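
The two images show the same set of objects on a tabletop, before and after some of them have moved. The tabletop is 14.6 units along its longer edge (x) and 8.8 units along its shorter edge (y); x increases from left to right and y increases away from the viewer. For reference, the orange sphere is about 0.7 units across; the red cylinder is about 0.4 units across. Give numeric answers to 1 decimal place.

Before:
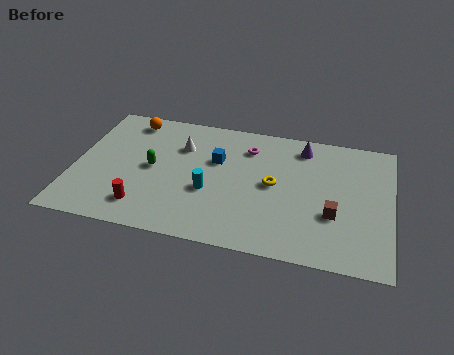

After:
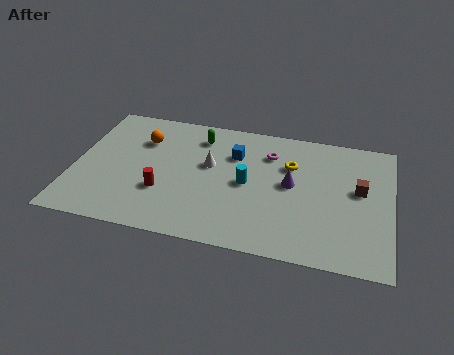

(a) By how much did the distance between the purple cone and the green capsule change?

-2.4

The distance was about 7.4 in the first image and 5.0 in the second, so they moved 2.4 units closer together.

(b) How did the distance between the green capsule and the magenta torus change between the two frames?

-1.6

Before: roughly 4.9 units apart; after: 3.3. That's 1.6 units closer together.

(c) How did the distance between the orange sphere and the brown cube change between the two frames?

-0.5

Before: roughly 10.7 units apart; after: 10.2. That's 0.5 units closer together.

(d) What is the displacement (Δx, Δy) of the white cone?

(1.4, -1.0)

The white cone started near (4.8, 6.2) and ended near (6.2, 5.2).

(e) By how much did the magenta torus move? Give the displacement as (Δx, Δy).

(1.0, -0.2)

The magenta torus was at about (7.9, 6.8) and moved to about (8.9, 6.6).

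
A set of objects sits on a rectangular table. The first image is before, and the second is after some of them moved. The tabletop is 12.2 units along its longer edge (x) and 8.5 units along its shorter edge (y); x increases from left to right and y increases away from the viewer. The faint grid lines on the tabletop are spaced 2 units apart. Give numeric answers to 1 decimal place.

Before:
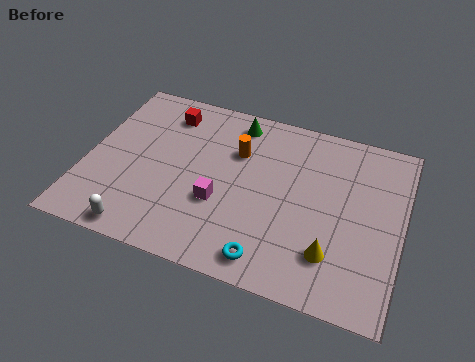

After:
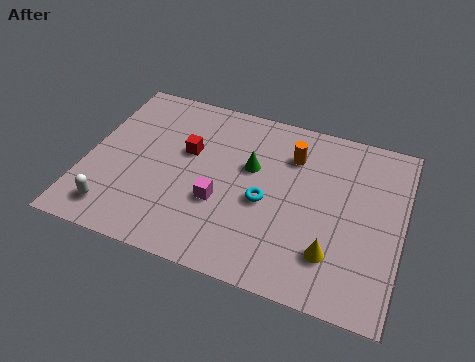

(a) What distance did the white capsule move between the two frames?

1.3

From (2.5, 0.8) to (1.4, 1.4), the white capsule covered √(1.1² + 0.6²) ≈ 1.3 units.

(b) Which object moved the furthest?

the cyan torus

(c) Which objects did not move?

the magenta cube and the yellow cone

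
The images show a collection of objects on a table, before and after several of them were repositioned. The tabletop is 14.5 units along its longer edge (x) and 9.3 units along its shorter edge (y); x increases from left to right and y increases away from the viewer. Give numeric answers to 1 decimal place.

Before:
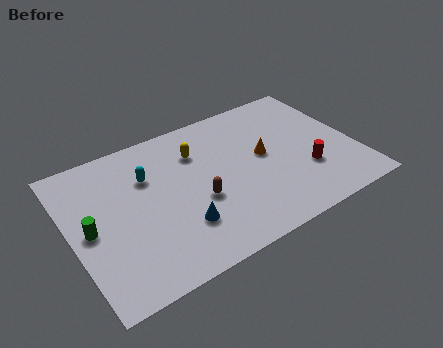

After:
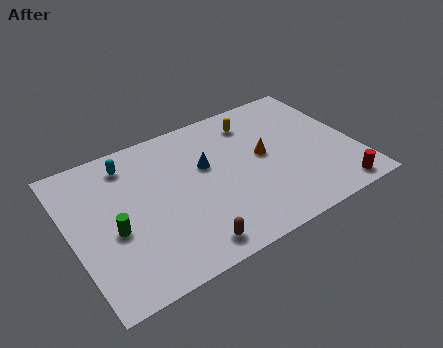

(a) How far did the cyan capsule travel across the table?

1.5

From (4.1, 6.4) to (3.3, 7.7), the cyan capsule covered √(0.8² + 1.3²) ≈ 1.5 units.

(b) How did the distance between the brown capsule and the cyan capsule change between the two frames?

+3.3

The distance was about 3.5 in the first image and 6.8 in the second, so they moved 3.3 units further apart.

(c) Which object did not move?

the orange cone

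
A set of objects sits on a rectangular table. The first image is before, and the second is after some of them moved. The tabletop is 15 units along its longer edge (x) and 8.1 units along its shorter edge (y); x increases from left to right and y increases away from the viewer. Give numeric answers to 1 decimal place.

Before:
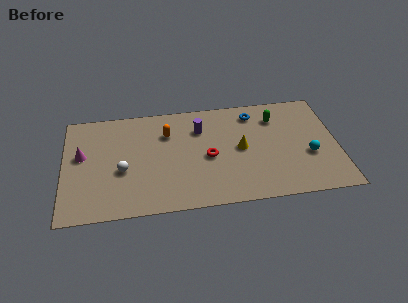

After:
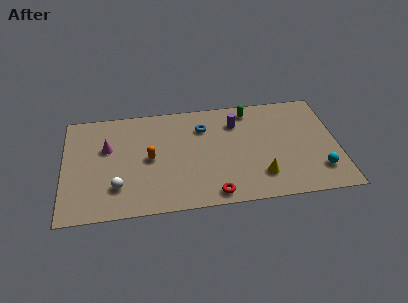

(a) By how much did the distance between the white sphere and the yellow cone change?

+1.3

They were about 6.5 units apart before and 7.8 after — 1.3 units further apart.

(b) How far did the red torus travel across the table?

2.8

The red torus was near (7.9, 3.7) before and (8.1, 0.9) after, so it travelled √(0.2² + 2.8²) ≈ 2.8 units.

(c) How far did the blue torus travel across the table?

2.9

From (10.5, 6.7) to (7.7, 6.0), the blue torus covered √(2.8² + 0.7²) ≈ 2.9 units.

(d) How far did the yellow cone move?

2.4

The yellow cone moved from about (9.7, 4.1) to (10.7, 1.9), a distance of √(1.0² + 2.2²) ≈ 2.4.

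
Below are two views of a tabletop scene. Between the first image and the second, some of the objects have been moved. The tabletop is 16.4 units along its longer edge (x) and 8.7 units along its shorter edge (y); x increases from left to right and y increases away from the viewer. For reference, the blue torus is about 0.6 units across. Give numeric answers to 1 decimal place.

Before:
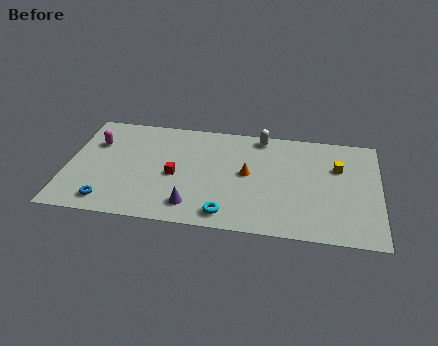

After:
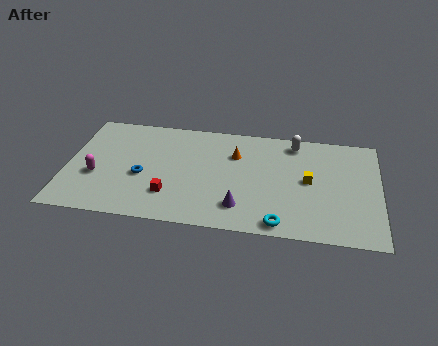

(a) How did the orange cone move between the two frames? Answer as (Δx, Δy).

(-0.7, 1.5)

The orange cone started near (9.5, 4.6) and ended near (8.8, 6.1).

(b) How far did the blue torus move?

2.9

The blue torus moved from about (2.3, 1.3) to (4.0, 3.6), a distance of √(1.7² + 2.3²) ≈ 2.9.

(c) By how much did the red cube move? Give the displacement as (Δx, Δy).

(-0.2, -1.6)

The red cube was at about (5.7, 3.9) and moved to about (5.5, 2.3).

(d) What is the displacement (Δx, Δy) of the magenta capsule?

(0.2, -2.7)

The magenta capsule was at about (1.4, 6.0) and moved to about (1.6, 3.3).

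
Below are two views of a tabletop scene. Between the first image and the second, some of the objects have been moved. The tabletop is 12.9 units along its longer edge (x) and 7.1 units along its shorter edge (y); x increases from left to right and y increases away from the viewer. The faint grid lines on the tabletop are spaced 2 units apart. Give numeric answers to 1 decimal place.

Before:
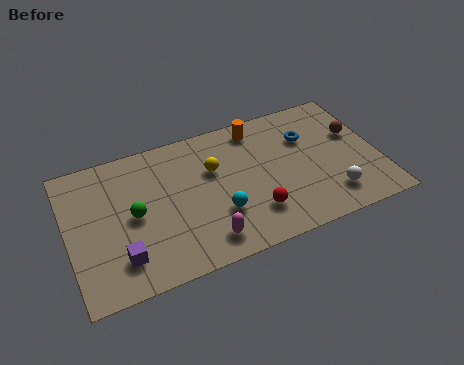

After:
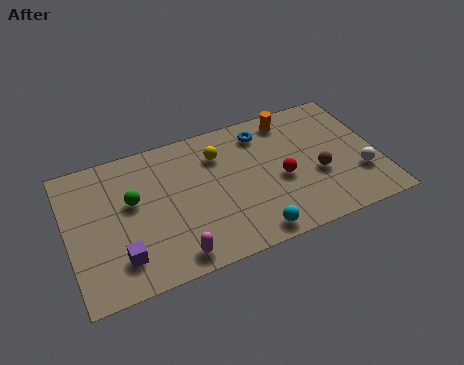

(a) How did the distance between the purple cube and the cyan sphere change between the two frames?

+1.2

Before: roughly 4.2 units apart; after: 5.4. That's 1.2 units further apart.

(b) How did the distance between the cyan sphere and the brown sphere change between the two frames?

-2.8

The distance was about 6.4 in the first image and 3.6 in the second, so they moved 2.8 units closer together.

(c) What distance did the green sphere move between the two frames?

0.7

From (2.7, 3.5) to (2.7, 4.2), the green sphere covered √(0.0² + 0.7²) ≈ 0.7 units.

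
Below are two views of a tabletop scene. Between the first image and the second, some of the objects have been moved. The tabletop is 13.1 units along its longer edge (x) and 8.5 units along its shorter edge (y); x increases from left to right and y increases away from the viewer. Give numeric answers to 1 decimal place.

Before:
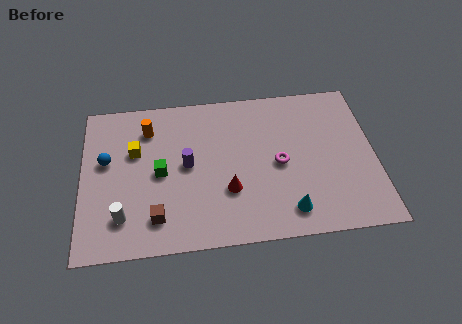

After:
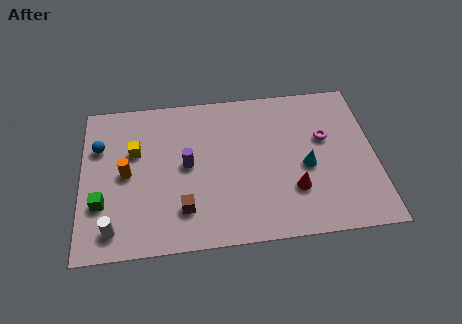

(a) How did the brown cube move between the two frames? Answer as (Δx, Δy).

(1.2, 0.3)

From the two frames, the brown cube sits at roughly (3.3, 1.7) before and (4.5, 2.0) after.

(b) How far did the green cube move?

3.0

From (3.5, 4.1) to (0.9, 2.7), the green cube covered √(2.6² + 1.4²) ≈ 3.0 units.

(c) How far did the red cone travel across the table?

2.9

The red cone moved from about (6.5, 2.8) to (9.4, 2.5), a distance of √(2.9² + 0.3²) ≈ 2.9.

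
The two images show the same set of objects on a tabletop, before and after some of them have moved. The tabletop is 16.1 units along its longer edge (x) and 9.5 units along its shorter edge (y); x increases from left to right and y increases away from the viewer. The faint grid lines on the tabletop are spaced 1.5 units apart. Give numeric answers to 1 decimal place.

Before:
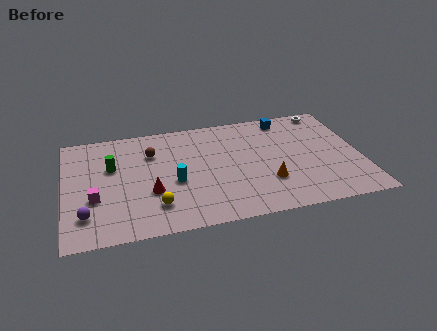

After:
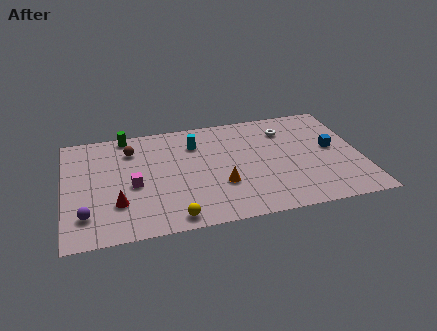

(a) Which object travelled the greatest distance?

the blue cube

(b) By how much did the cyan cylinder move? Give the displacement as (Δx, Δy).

(1.3, 3.1)

The cyan cylinder started near (5.9, 4.0) and ended near (7.2, 7.1).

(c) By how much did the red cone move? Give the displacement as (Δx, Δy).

(-1.8, -0.6)

The red cone was at about (4.6, 3.4) and moved to about (2.8, 2.8).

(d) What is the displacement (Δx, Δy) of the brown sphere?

(-1.1, 0.5)

The brown sphere started near (4.8, 6.8) and ended near (3.7, 7.3).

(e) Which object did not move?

the purple sphere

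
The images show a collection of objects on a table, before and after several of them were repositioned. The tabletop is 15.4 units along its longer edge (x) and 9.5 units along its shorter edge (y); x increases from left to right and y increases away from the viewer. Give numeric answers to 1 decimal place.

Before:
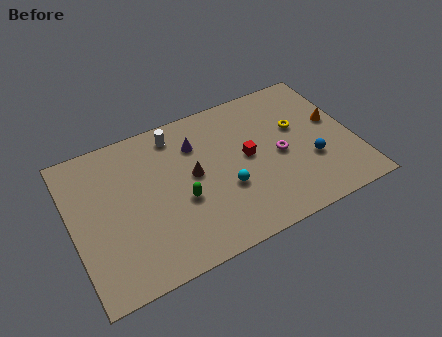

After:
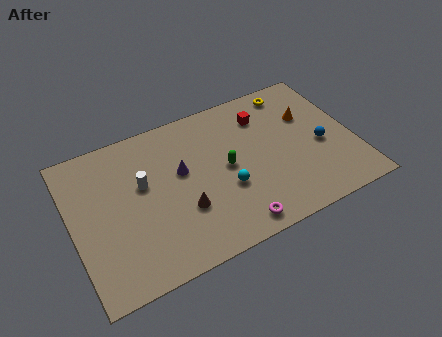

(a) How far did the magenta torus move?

4.5

The magenta torus moved from about (11.3, 4.4) to (8.3, 1.1), a distance of √(3.0² + 3.3²) ≈ 4.5.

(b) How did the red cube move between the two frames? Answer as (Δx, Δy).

(1.2, 2.3)

The red cube started near (9.6, 5.0) and ended near (10.8, 7.3).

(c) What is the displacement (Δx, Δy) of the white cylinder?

(-2.1, -2.4)

From the two frames, the white cylinder sits at roughly (6.0, 8.1) before and (3.9, 5.7) after.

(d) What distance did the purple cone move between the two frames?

1.7

The purple cone was near (7.0, 7.0) before and (6.0, 5.6) after, so it travelled √(1.0² + 1.4²) ≈ 1.7 units.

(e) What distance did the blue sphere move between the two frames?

1.1

From (12.9, 3.3) to (13.6, 4.1), the blue sphere covered √(0.7² + 0.8²) ≈ 1.1 units.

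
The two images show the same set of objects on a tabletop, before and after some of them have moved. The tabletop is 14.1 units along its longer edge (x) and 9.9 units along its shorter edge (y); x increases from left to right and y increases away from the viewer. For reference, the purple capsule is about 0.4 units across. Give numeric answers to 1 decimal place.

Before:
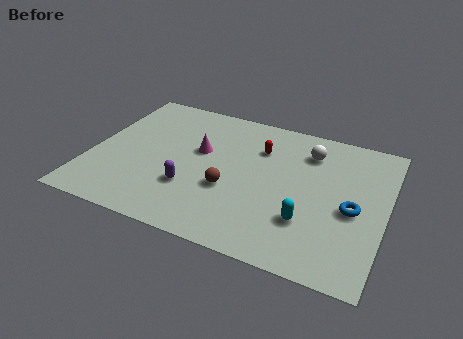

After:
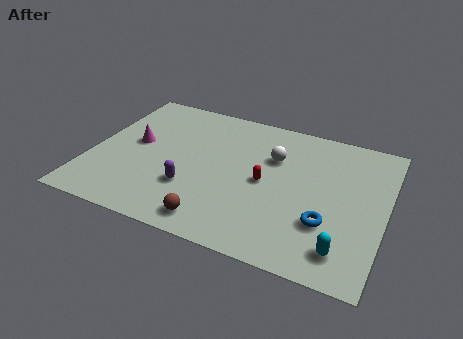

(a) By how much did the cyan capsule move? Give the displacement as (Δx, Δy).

(1.8, -1.2)

From the two frames, the cyan capsule sits at roughly (10.6, 2.9) before and (12.4, 1.7) after.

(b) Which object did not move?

the purple capsule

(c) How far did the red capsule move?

2.4

The red capsule moved from about (7.9, 7.1) to (8.4, 4.8), a distance of √(0.5² + 2.3²) ≈ 2.4.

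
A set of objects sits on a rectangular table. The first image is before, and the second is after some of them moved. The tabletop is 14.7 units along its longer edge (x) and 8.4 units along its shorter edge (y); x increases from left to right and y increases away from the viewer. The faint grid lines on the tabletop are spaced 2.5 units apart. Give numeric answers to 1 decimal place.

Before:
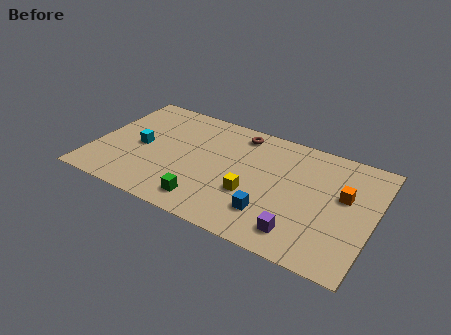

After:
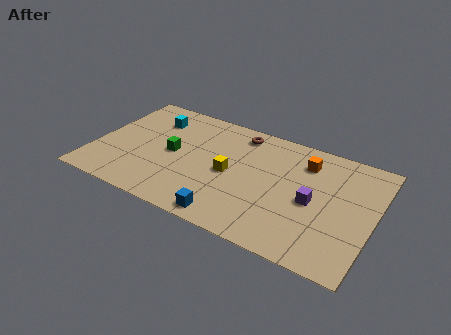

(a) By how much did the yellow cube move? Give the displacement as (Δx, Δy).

(-1.3, 1.0)

The yellow cube was at about (8.5, 3.0) and moved to about (7.2, 4.0).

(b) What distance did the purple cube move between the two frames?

2.4

The purple cube was near (11.2, 1.5) before and (11.6, 3.9) after, so it travelled √(0.4² + 2.4²) ≈ 2.4 units.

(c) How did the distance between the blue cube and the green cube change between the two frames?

+1.4

They were about 3.4 units apart before and 4.8 after — 1.4 units further apart.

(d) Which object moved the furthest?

the green cube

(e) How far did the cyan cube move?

2.4

The cyan cube moved from about (2.4, 4.0) to (2.7, 6.4), a distance of √(0.3² + 2.4²) ≈ 2.4.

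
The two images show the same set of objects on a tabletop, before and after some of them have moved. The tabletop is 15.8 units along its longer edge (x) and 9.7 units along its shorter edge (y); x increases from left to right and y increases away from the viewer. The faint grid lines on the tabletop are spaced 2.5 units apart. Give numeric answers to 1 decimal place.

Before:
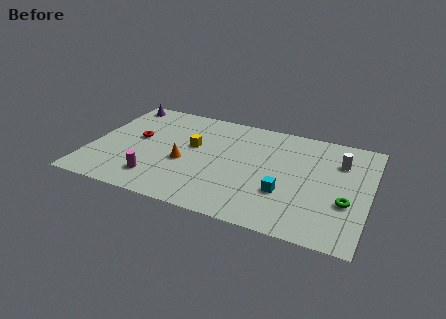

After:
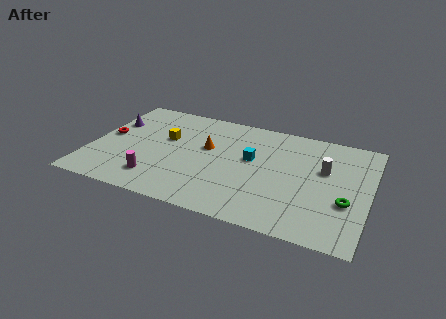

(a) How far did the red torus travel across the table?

1.7

From (2.5, 5.4) to (0.8, 5.1), the red torus covered √(1.7² + 0.3²) ≈ 1.7 units.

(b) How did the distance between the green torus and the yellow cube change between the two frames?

+1.6

Before: roughly 9.2 units apart; after: 10.8. That's 1.6 units further apart.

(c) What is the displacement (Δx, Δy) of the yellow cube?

(-1.6, 0.2)

The yellow cube was at about (5.7, 5.7) and moved to about (4.1, 5.9).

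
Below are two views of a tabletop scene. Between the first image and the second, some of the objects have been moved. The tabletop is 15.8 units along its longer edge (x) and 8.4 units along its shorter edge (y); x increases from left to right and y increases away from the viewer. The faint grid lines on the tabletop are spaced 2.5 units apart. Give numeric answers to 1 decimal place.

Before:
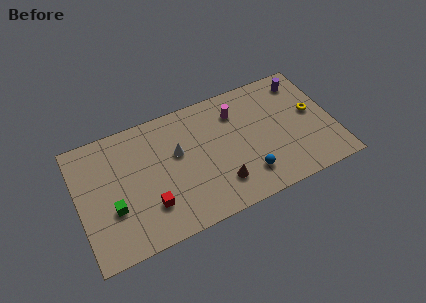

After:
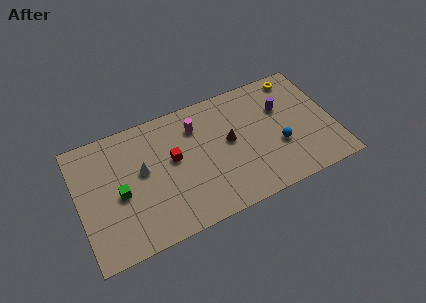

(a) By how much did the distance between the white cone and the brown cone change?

+1.5

The distance was about 3.9 in the first image and 5.4 in the second, so they moved 1.5 units further apart.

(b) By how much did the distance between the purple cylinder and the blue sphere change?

-4.0

The distance was about 6.5 in the first image and 2.5 in the second, so they moved 4.0 units closer together.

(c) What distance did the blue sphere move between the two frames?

2.4

The blue sphere moved from about (10.2, 1.9) to (12.3, 3.1), a distance of √(2.1² + 1.2²) ≈ 2.4.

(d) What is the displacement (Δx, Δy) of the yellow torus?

(-0.6, 2.8)

The yellow torus started near (14.6, 4.6) and ended near (14.0, 7.4).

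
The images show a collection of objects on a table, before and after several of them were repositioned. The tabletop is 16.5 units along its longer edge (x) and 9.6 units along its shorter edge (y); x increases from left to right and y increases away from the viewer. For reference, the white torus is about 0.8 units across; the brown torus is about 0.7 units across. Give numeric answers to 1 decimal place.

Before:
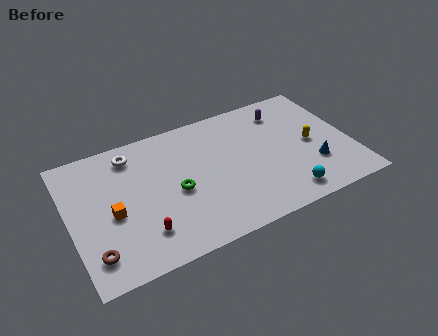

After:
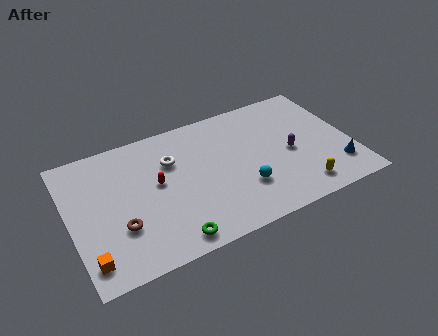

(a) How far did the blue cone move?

1.5

The blue cone was near (14.1, 2.9) before and (15.4, 2.2) after, so it travelled √(1.3² + 0.7²) ≈ 1.5 units.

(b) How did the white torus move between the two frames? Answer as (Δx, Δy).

(2.2, -1.4)

The white torus started near (3.9, 8.0) and ended near (6.1, 6.6).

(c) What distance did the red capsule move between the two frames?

3.3

The red capsule was near (3.9, 2.2) before and (5.1, 5.3) after, so it travelled √(1.2² + 3.1²) ≈ 3.3 units.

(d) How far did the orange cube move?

3.1

The orange cube was near (2.4, 4.2) before and (0.8, 1.6) after, so it travelled √(1.6² + 2.6²) ≈ 3.1 units.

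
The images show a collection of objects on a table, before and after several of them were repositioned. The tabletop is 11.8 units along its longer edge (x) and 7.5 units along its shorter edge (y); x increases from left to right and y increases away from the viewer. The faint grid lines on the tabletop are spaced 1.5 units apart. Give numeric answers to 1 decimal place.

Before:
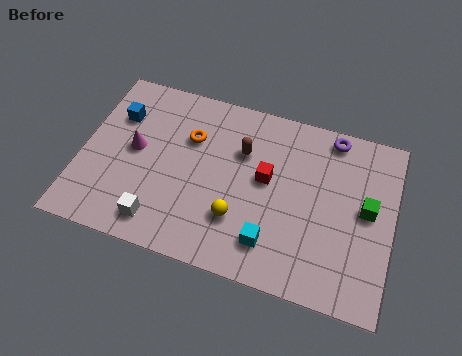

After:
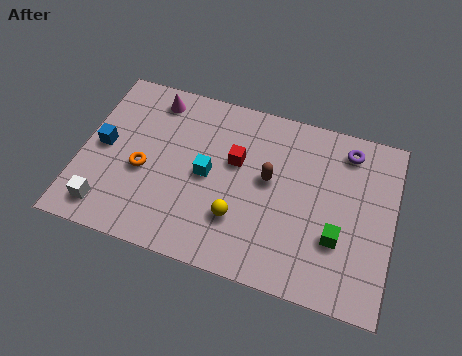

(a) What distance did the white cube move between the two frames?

2.0

From (3.2, 1.2) to (1.2, 1.2), the white cube covered √(2.0² + 0.0²) ≈ 2.0 units.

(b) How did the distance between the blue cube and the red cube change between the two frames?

-0.8

The distance was about 5.9 in the first image and 5.1 in the second, so they moved 0.8 units closer together.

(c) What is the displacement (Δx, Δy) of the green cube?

(-1.0, -1.5)

From the two frames, the green cube sits at roughly (10.8, 4.0) before and (9.8, 2.5) after.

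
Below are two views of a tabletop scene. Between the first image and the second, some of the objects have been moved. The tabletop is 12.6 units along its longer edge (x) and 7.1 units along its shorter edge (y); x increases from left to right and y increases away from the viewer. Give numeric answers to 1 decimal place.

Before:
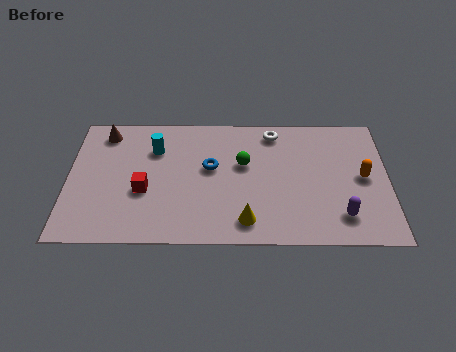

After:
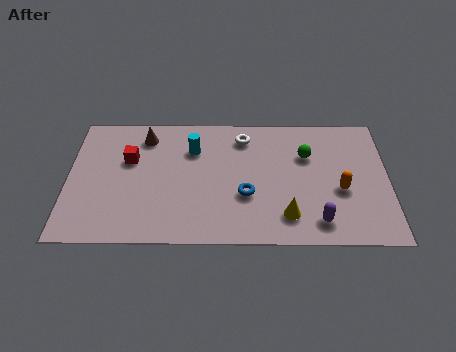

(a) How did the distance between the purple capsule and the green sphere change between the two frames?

-1.1

They were about 4.7 units apart before and 3.6 after — 1.1 units closer together.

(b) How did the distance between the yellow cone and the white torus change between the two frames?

-0.4

Before: roughly 5.0 units apart; after: 4.6. That's 0.4 units closer together.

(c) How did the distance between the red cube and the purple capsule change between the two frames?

+0.3

They were about 7.8 units apart before and 8.1 after — 0.3 units further apart.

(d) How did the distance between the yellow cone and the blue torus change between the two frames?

-1.3

Before: roughly 3.2 units apart; after: 1.9. That's 1.3 units closer together.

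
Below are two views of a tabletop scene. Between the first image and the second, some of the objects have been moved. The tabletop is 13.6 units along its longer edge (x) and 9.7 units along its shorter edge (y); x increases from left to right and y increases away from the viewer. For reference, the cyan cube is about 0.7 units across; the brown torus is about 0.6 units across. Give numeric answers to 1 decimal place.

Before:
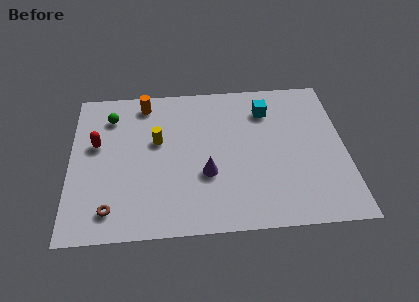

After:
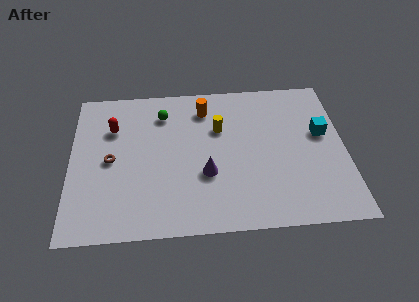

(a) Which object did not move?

the purple cone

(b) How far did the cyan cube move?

3.2

The cyan cube moved from about (9.8, 7.5) to (12.5, 5.7), a distance of √(2.7² + 1.8²) ≈ 3.2.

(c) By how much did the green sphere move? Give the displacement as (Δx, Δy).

(2.6, 0.0)

The green sphere started near (2.0, 7.6) and ended near (4.6, 7.6).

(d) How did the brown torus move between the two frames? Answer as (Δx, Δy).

(0.0, 3.1)

From the two frames, the brown torus sits at roughly (2.0, 1.6) before and (2.0, 4.7) after.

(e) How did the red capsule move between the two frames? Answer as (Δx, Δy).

(0.8, 1.0)

The red capsule was at about (1.3, 5.8) and moved to about (2.1, 6.8).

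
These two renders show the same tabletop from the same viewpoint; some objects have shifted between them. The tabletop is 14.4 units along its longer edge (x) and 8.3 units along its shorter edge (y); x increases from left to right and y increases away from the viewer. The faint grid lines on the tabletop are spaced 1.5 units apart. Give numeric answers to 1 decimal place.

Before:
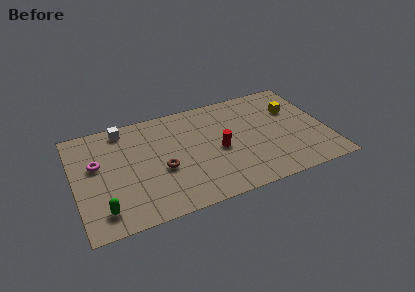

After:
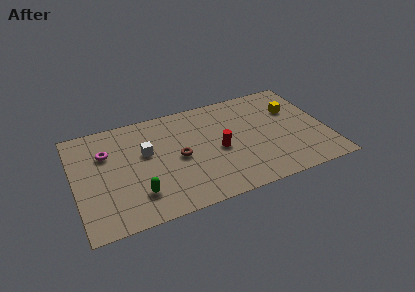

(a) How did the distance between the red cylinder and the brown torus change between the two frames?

-1.0

They were about 3.3 units apart before and 2.3 after — 1.0 units closer together.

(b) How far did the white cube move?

2.5

From (3.0, 7.3) to (4.1, 5.0), the white cube covered √(1.1² + 2.3²) ≈ 2.5 units.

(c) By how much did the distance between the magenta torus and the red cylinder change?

-0.4

The distance was about 7.0 in the first image and 6.6 in the second, so they moved 0.4 units closer together.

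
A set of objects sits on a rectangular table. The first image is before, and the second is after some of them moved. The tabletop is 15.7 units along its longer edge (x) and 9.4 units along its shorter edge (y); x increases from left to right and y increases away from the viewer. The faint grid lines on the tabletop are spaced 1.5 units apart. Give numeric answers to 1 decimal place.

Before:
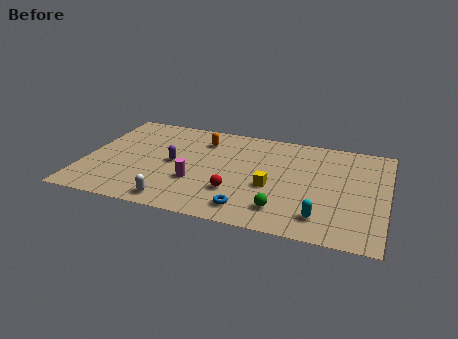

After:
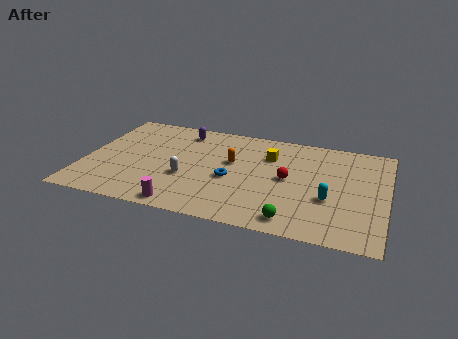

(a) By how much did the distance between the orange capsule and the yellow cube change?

-3.0

The distance was about 5.2 in the first image and 2.2 in the second, so they moved 3.0 units closer together.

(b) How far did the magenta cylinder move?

2.3

The magenta cylinder moved from about (5.9, 3.2) to (5.5, 0.9), a distance of √(0.4² + 2.3²) ≈ 2.3.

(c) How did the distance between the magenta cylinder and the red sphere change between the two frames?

+4.3

The distance was about 2.1 in the first image and 6.4 in the second, so they moved 4.3 units further apart.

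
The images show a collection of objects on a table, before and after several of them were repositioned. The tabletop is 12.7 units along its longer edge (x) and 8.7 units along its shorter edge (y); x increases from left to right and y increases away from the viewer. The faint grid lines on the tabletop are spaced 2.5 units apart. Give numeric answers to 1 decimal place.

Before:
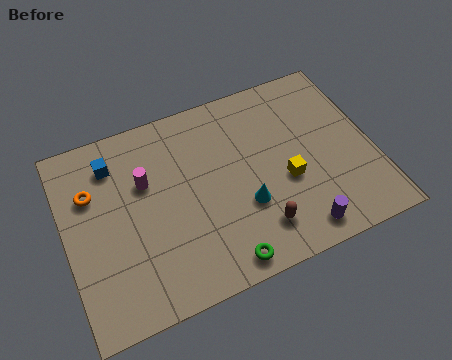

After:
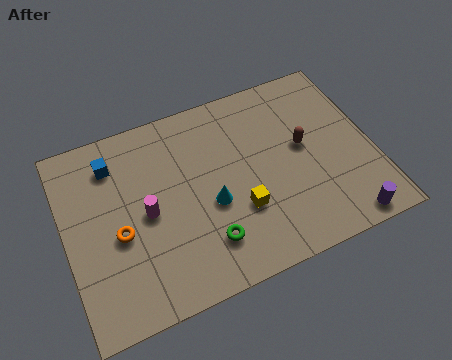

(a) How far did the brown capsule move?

3.8

The brown capsule was near (7.6, 1.8) before and (9.9, 4.8) after, so it travelled √(2.3² + 3.0²) ≈ 3.8 units.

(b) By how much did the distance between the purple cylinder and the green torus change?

+2.5

Before: roughly 3.2 units apart; after: 5.7. That's 2.5 units further apart.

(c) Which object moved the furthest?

the brown capsule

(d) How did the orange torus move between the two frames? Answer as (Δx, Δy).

(0.9, -2.2)

From the two frames, the orange torus sits at roughly (1.2, 5.9) before and (2.1, 3.7) after.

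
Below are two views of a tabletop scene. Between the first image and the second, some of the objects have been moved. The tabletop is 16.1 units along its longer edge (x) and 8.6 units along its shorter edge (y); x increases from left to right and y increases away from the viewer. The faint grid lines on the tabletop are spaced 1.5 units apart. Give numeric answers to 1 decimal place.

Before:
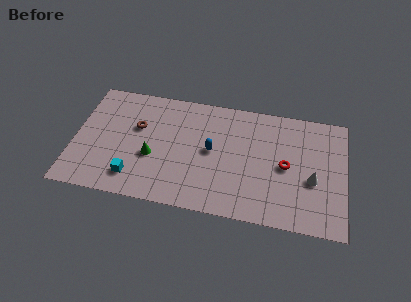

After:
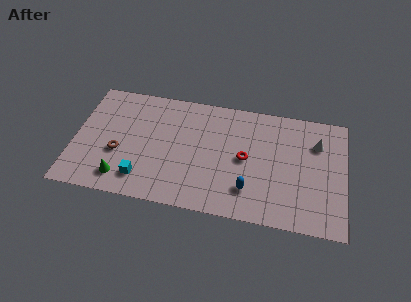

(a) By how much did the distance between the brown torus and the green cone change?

-0.4

The distance was about 2.2 in the first image and 1.8 in the second, so they moved 0.4 units closer together.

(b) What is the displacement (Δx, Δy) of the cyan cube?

(0.5, 0.0)

The cyan cube was at about (3.7, 1.7) and moved to about (4.2, 1.7).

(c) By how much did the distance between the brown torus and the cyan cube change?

-1.5

The distance was about 3.7 in the first image and 2.2 in the second, so they moved 1.5 units closer together.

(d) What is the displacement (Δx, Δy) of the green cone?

(-1.7, -1.9)

The green cone was at about (4.7, 3.4) and moved to about (3.0, 1.5).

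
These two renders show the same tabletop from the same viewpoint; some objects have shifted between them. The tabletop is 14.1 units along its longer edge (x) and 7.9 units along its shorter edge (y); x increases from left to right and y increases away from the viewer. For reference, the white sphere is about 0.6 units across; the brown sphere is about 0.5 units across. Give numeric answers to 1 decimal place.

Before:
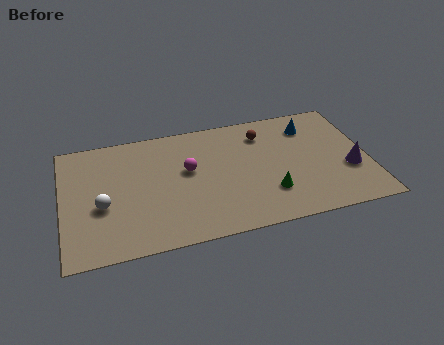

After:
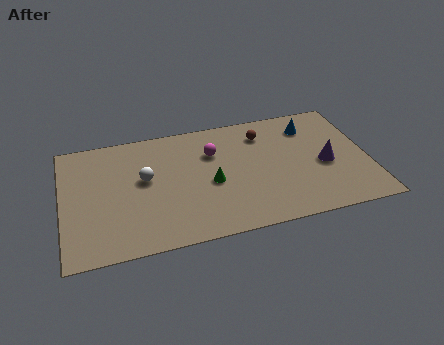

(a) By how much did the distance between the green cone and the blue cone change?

+0.9

They were about 4.6 units apart before and 5.5 after — 0.9 units further apart.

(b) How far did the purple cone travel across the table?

1.3

From (13.2, 2.9) to (12.1, 3.5), the purple cone covered √(1.1² + 0.6²) ≈ 1.3 units.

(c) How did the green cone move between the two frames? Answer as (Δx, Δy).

(-2.6, 1.3)

The green cone was at about (9.4, 2.2) and moved to about (6.8, 3.5).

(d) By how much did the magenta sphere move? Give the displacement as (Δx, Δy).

(1.2, 0.9)

The magenta sphere was at about (5.8, 4.6) and moved to about (7.0, 5.5).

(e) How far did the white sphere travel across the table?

2.4

From (1.8, 3.2) to (3.8, 4.5), the white sphere covered √(2.0² + 1.3²) ≈ 2.4 units.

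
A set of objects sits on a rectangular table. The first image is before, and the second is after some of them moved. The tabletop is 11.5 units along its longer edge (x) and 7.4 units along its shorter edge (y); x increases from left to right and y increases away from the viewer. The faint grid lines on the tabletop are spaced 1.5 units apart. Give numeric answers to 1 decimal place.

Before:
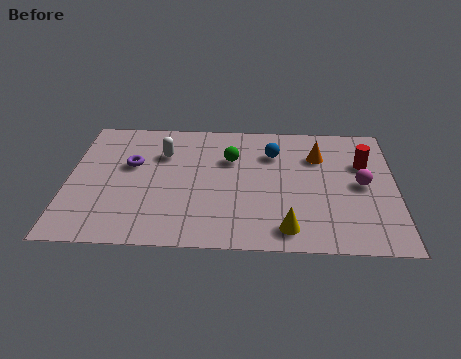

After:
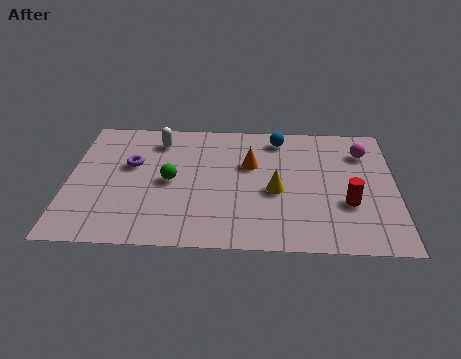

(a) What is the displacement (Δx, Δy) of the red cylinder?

(-0.6, -2.3)

The red cylinder started near (10.4, 4.9) and ended near (9.8, 2.6).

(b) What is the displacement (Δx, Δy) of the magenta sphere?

(0.1, 1.9)

The magenta sphere started near (10.3, 3.7) and ended near (10.4, 5.6).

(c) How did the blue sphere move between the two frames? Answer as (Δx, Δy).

(0.2, 0.9)

The blue sphere started near (7.2, 5.4) and ended near (7.4, 6.3).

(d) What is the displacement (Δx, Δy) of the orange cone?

(-2.4, -0.6)

The orange cone was at about (8.8, 5.3) and moved to about (6.4, 4.7).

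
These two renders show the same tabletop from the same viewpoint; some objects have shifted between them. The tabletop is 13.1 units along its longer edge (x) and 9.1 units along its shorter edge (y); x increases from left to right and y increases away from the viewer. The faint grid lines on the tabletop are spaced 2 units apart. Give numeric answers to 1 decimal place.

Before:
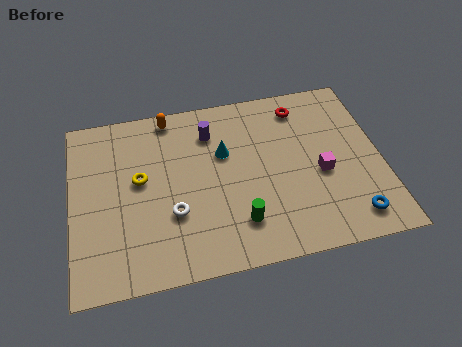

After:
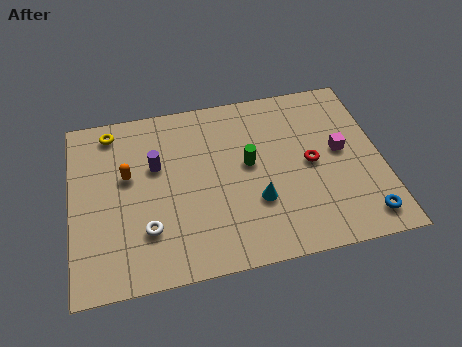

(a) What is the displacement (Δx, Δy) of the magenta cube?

(0.9, 1.0)

From the two frames, the magenta cube sits at roughly (10.5, 3.9) before and (11.4, 4.9) after.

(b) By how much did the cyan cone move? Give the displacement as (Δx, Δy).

(1.2, -2.8)

The cyan cone started near (6.5, 5.8) and ended near (7.7, 3.0).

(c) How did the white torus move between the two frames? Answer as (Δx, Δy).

(-1.1, -0.6)

The white torus was at about (4.2, 3.1) and moved to about (3.1, 2.5).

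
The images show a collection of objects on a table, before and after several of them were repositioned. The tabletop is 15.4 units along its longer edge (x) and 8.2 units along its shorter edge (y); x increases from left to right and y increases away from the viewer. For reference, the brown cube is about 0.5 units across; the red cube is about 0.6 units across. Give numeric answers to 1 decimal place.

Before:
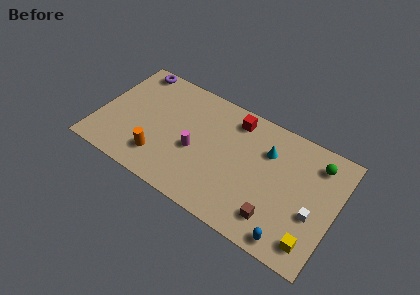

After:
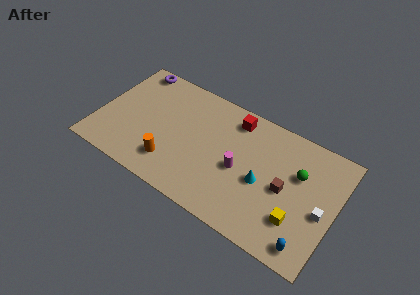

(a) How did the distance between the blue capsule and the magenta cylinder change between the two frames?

-1.6

Before: roughly 7.1 units apart; after: 5.5. That's 1.6 units closer together.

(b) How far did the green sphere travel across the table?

1.6

The green sphere was near (13.9, 6.6) before and (12.9, 5.3) after, so it travelled √(1.0² + 1.3²) ≈ 1.6 units.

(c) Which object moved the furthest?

the magenta cylinder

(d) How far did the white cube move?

0.6

The white cube was near (14.1, 3.2) before and (14.6, 3.6) after, so it travelled √(0.5² + 0.4²) ≈ 0.6 units.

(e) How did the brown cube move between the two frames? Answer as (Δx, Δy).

(0.3, 2.2)

The brown cube started near (11.9, 1.7) and ended near (12.2, 3.9).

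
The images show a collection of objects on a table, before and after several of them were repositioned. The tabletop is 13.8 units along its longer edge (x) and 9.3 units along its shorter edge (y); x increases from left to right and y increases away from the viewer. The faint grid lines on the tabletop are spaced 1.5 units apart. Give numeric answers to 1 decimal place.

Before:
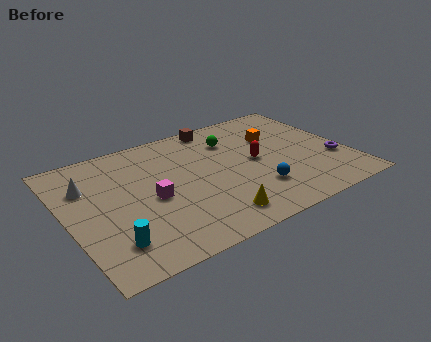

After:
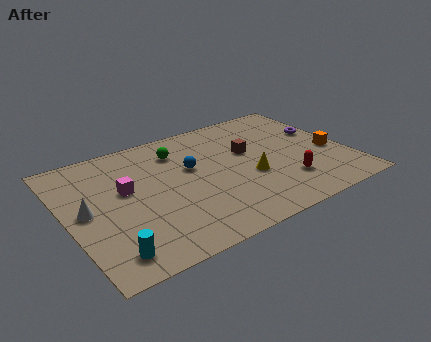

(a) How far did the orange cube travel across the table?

3.4

From (10.6, 6.2) to (13.0, 3.8), the orange cube covered √(2.4² + 2.4²) ≈ 3.4 units.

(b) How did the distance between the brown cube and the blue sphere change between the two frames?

-3.1

They were about 6.0 units apart before and 2.9 after — 3.1 units closer together.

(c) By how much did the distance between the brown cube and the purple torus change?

-3.5

Before: roughly 7.3 units apart; after: 3.8. That's 3.5 units closer together.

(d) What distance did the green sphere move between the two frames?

2.7

The green sphere was near (8.5, 6.9) before and (5.8, 7.2) after, so it travelled √(2.7² + 0.3²) ≈ 2.7 units.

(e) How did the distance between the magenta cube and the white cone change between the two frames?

-1.5

They were about 3.6 units apart before and 2.1 after — 1.5 units closer together.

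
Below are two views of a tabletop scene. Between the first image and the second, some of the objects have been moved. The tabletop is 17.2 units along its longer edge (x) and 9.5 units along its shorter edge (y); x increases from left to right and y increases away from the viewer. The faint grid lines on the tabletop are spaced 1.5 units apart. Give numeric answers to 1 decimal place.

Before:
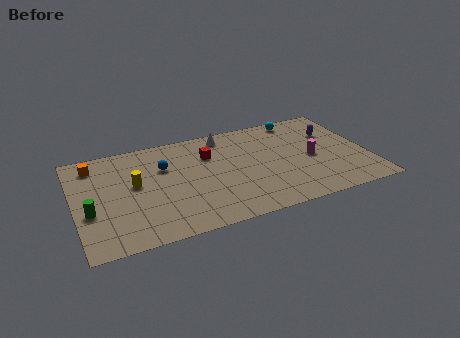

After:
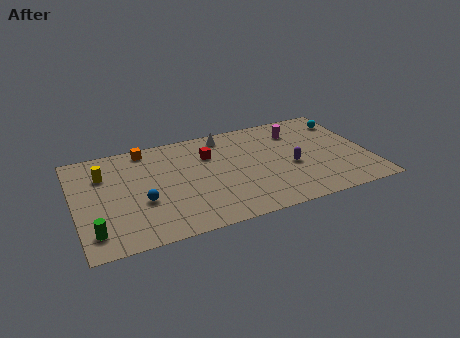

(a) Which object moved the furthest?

the purple capsule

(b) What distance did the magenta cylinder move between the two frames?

3.0

The magenta cylinder was near (13.9, 4.4) before and (13.3, 7.3) after, so it travelled √(0.6² + 2.9²) ≈ 3.0 units.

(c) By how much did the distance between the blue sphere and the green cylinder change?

-1.9

They were about 5.3 units apart before and 3.4 after — 1.9 units closer together.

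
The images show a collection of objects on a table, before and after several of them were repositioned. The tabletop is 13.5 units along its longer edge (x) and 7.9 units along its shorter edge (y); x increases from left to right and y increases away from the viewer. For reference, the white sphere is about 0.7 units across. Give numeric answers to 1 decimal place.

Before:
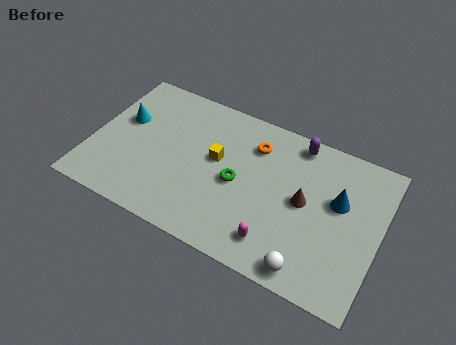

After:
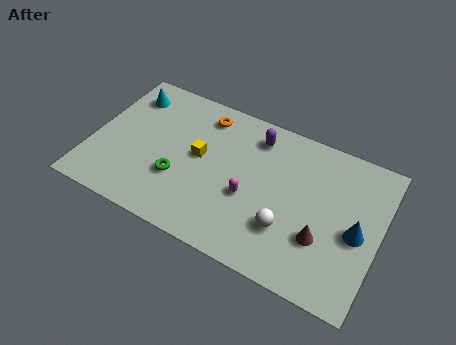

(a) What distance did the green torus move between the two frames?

2.9

From (6.9, 3.7) to (4.2, 2.7), the green torus covered √(2.7² + 1.0²) ≈ 2.9 units.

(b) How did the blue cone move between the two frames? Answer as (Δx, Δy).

(1.0, -1.2)

The blue cone started near (11.5, 4.8) and ended near (12.5, 3.6).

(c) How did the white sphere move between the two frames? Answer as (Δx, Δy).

(-1.2, 1.5)

The white sphere was at about (10.6, 0.9) and moved to about (9.4, 2.4).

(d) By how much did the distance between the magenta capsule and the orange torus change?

-0.5

The distance was about 4.8 in the first image and 4.3 in the second, so they moved 0.5 units closer together.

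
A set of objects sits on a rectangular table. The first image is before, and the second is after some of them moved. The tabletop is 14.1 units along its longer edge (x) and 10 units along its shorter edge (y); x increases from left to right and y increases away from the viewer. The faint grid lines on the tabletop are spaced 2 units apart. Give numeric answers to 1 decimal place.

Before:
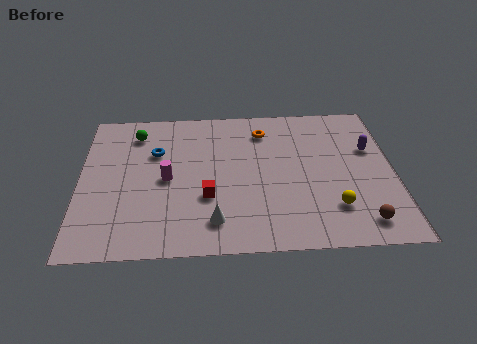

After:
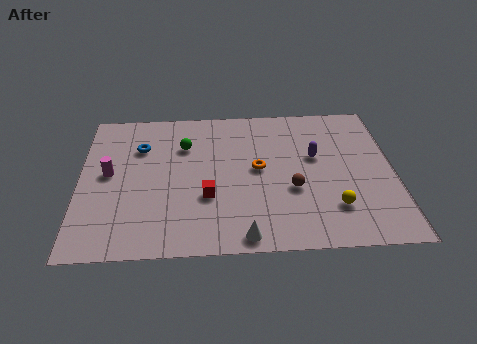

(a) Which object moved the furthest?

the brown sphere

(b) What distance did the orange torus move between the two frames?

2.7

The orange torus was near (8.3, 8.0) before and (8.0, 5.3) after, so it travelled √(0.3² + 2.7²) ≈ 2.7 units.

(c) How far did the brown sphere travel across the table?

3.8

The brown sphere was near (12.5, 1.5) before and (9.5, 3.8) after, so it travelled √(3.0² + 2.3²) ≈ 3.8 units.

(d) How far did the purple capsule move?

2.5

The purple capsule moved from about (13.1, 6.4) to (10.6, 6.0), a distance of √(2.5² + 0.4²) ≈ 2.5.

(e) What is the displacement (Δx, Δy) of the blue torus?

(-0.7, 0.4)

From the two frames, the blue torus sits at roughly (3.4, 6.7) before and (2.7, 7.1) after.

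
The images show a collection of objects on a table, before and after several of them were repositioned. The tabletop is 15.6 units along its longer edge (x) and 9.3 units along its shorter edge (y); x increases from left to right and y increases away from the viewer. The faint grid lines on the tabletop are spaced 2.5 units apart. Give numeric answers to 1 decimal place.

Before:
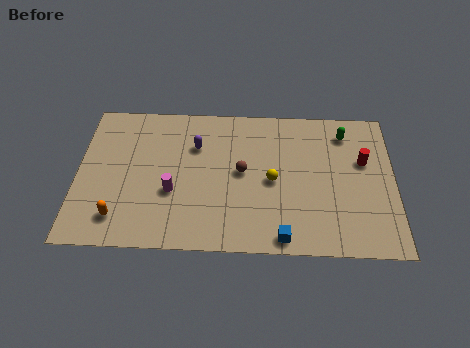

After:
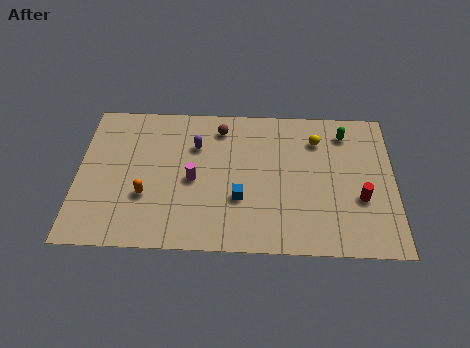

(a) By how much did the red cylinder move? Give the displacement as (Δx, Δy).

(-0.2, -2.4)

The red cylinder was at about (14.1, 5.8) and moved to about (13.9, 3.4).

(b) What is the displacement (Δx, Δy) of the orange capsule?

(1.3, 1.4)

The orange capsule started near (2.1, 1.8) and ended near (3.4, 3.2).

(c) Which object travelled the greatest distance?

the yellow sphere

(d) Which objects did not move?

the green capsule and the purple capsule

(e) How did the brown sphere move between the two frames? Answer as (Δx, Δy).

(-1.1, 2.8)

The brown sphere started near (8.1, 4.9) and ended near (7.0, 7.7).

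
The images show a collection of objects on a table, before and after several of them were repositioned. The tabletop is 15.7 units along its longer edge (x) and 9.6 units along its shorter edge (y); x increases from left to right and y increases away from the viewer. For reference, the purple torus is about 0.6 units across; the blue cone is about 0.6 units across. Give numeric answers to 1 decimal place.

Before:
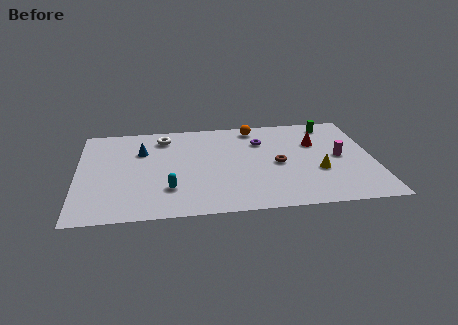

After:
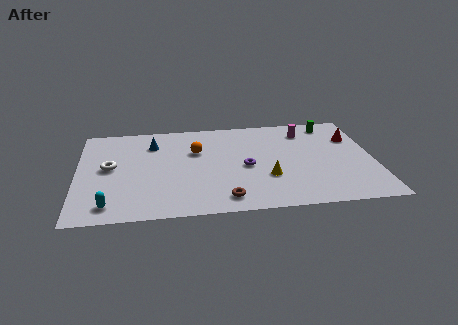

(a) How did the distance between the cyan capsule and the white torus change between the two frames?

-1.6

They were about 5.3 units apart before and 3.7 after — 1.6 units closer together.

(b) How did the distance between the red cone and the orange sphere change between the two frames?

+4.6

They were about 3.8 units apart before and 8.4 after — 4.6 units further apart.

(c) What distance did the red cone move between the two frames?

2.0

The red cone was near (12.7, 6.4) before and (14.7, 6.7) after, so it travelled √(2.0² + 0.3²) ≈ 2.0 units.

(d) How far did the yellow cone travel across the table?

2.7

From (12.7, 3.5) to (10.0, 3.2), the yellow cone covered √(2.7² + 0.3²) ≈ 2.7 units.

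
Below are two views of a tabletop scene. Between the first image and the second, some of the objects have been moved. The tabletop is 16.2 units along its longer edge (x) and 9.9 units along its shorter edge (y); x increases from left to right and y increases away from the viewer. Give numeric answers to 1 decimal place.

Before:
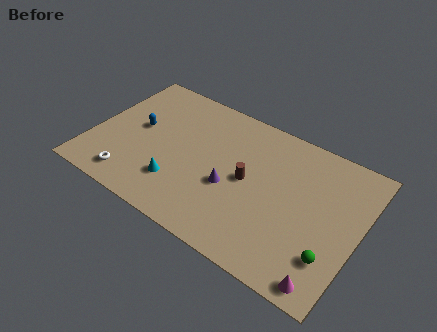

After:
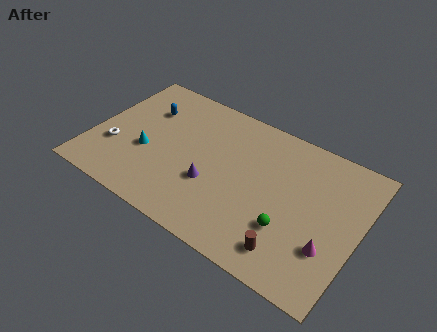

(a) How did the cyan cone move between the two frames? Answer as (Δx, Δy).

(-2.2, 1.3)

The cyan cone was at about (5.6, 2.6) and moved to about (3.4, 3.9).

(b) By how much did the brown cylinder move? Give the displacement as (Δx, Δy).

(3.1, -3.3)

From the two frames, the brown cylinder sits at roughly (9.5, 5.0) before and (12.6, 1.7) after.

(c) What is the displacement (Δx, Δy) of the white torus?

(-1.4, 1.8)

The white torus started near (2.9, 1.5) and ended near (1.5, 3.3).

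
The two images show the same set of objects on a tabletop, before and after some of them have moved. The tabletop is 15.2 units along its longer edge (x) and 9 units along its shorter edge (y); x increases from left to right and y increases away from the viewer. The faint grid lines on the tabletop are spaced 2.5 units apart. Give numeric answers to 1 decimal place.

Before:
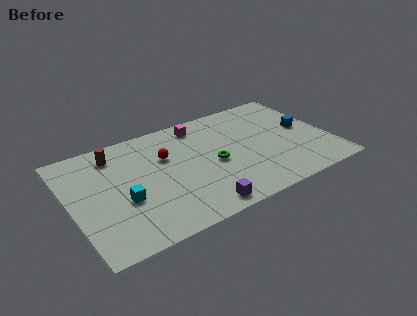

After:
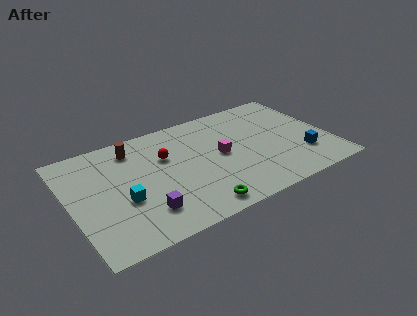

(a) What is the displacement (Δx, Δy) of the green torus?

(-1.5, -3.0)

From the two frames, the green torus sits at roughly (8.3, 4.1) before and (6.8, 1.1) after.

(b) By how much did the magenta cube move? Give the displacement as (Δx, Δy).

(0.8, -3.1)

The magenta cube was at about (8.0, 7.7) and moved to about (8.8, 4.6).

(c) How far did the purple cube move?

3.2

From (6.9, 1.0) to (3.9, 2.1), the purple cube covered √(3.0² + 1.1²) ≈ 3.2 units.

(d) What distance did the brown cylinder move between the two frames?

1.1

The brown cylinder was near (2.9, 7.4) before and (4.0, 7.4) after, so it travelled √(1.1² + 0.0²) ≈ 1.1 units.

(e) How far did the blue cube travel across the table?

2.4

The blue cube was near (13.9, 4.8) before and (13.4, 2.5) after, so it travelled √(0.5² + 2.3²) ≈ 2.4 units.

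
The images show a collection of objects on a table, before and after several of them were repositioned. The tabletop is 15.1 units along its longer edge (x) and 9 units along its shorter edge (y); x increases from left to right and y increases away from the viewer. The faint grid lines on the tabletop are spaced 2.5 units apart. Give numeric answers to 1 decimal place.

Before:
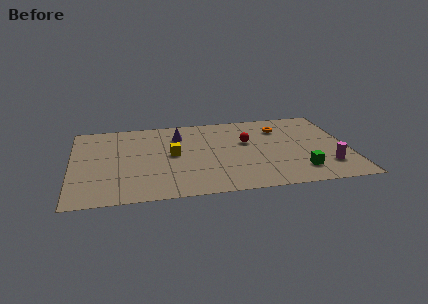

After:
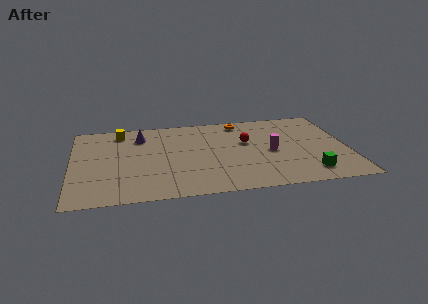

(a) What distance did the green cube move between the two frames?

0.6

The green cube moved from about (12.3, 1.9) to (12.8, 1.6), a distance of √(0.5² + 0.3²) ≈ 0.6.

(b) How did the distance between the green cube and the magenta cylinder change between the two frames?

+1.7

They were about 1.5 units apart before and 3.2 after — 1.7 units further apart.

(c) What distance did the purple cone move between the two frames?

2.1

The purple cone was near (5.9, 6.8) before and (3.8, 7.0) after, so it travelled √(2.1² + 0.2²) ≈ 2.1 units.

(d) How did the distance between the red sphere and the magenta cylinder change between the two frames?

-3.5

They were about 5.3 units apart before and 1.8 after — 3.5 units closer together.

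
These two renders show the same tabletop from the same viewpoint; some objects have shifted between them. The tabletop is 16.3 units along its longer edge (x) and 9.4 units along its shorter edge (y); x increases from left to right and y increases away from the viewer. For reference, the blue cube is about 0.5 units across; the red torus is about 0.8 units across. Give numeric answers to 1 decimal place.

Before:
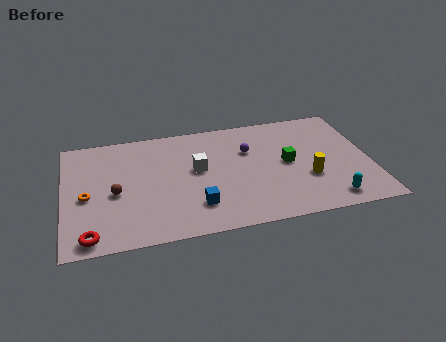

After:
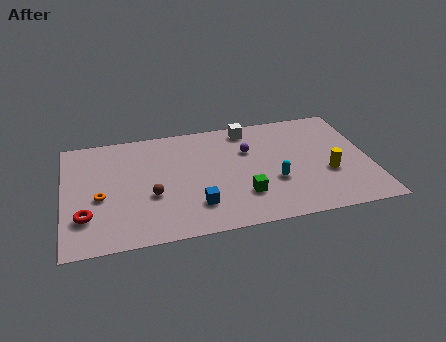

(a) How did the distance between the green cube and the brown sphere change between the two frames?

-4.3

Before: roughly 9.2 units apart; after: 4.9. That's 4.3 units closer together.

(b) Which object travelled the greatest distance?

the white cube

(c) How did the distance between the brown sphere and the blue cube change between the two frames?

-2.0

They were about 4.6 units apart before and 2.6 after — 2.0 units closer together.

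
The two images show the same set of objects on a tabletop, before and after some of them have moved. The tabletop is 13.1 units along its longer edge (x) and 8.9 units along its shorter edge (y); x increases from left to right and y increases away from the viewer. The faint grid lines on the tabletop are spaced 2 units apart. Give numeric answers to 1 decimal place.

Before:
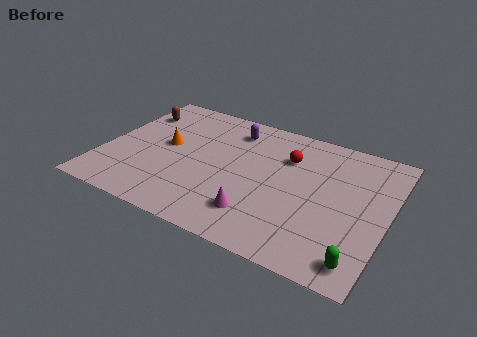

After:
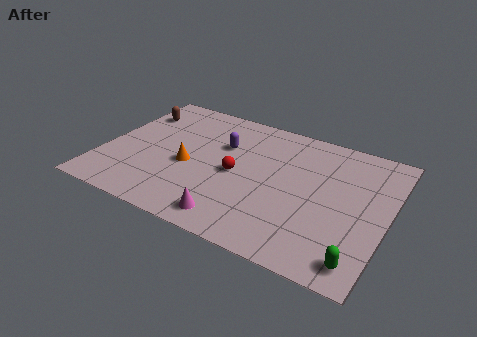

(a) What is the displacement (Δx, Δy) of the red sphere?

(-2.1, -2.1)

The red sphere was at about (8.3, 6.3) and moved to about (6.2, 4.2).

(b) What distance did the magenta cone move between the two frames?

1.3

From (7.5, 2.0) to (6.5, 1.2), the magenta cone covered √(1.0² + 0.8²) ≈ 1.3 units.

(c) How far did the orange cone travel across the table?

1.6

The orange cone moved from about (2.8, 4.8) to (4.0, 3.8), a distance of √(1.2² + 1.0²) ≈ 1.6.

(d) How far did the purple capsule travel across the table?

1.3

The purple capsule was near (5.6, 7.2) before and (5.3, 5.9) after, so it travelled √(0.3² + 1.3²) ≈ 1.3 units.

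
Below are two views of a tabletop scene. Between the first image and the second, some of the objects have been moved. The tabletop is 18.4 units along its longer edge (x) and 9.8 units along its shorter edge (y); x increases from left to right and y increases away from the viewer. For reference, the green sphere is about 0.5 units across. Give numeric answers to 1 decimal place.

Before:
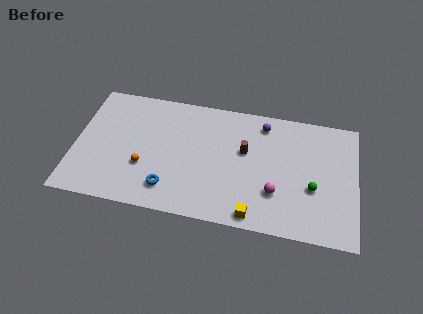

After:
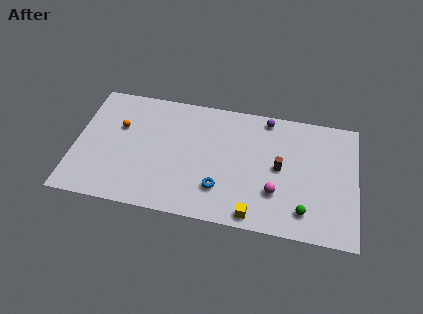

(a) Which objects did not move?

the magenta sphere and the yellow cube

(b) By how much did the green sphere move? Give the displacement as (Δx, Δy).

(-0.5, -1.9)

The green sphere was at about (15.6, 3.8) and moved to about (15.1, 1.9).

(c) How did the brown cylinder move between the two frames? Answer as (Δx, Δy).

(2.3, -0.9)

The brown cylinder started near (11.1, 5.9) and ended near (13.4, 5.0).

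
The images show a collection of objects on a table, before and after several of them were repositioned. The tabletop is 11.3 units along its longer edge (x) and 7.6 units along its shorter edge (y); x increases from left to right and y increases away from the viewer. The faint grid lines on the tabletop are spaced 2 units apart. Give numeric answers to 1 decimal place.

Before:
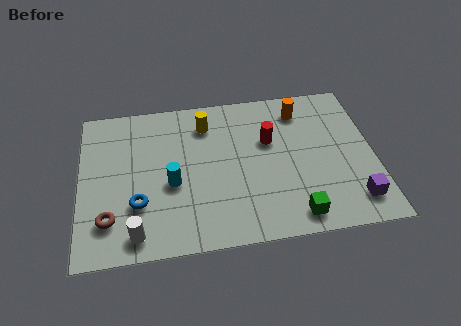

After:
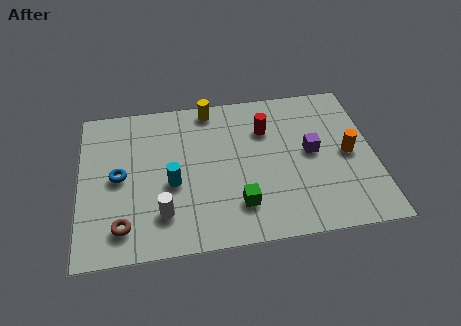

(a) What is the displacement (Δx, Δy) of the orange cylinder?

(1.7, -2.5)

The orange cylinder started near (8.6, 6.2) and ended near (10.3, 3.7).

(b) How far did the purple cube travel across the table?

3.0

The purple cube moved from about (10.4, 1.4) to (8.9, 4.0), a distance of √(1.5² + 2.6²) ≈ 3.0.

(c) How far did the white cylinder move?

1.3

The white cylinder was near (2.1, 1.0) before and (3.1, 1.8) after, so it travelled √(1.0² + 0.8²) ≈ 1.3 units.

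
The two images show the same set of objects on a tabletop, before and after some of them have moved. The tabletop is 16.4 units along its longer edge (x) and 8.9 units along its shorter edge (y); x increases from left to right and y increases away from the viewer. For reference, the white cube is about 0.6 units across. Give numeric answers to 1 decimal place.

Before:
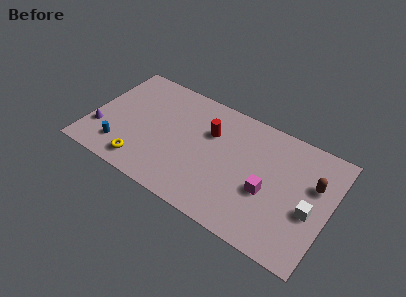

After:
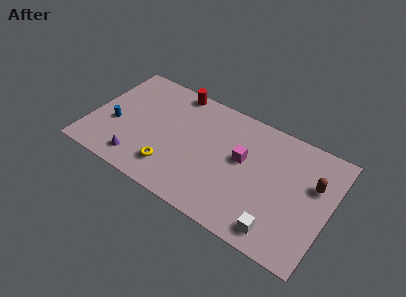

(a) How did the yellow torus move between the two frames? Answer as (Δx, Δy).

(1.9, 0.6)

The yellow torus was at about (4.0, 1.4) and moved to about (5.9, 2.0).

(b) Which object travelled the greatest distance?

the red cylinder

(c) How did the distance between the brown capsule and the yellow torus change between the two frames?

-2.0

They were about 12.0 units apart before and 10.0 after — 2.0 units closer together.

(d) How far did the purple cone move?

3.1

The purple cone moved from about (0.8, 2.6) to (3.7, 1.5), a distance of √(2.9² + 1.1²) ≈ 3.1.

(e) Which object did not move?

the brown capsule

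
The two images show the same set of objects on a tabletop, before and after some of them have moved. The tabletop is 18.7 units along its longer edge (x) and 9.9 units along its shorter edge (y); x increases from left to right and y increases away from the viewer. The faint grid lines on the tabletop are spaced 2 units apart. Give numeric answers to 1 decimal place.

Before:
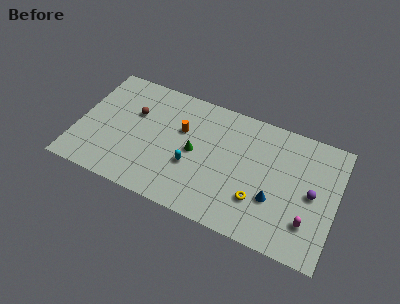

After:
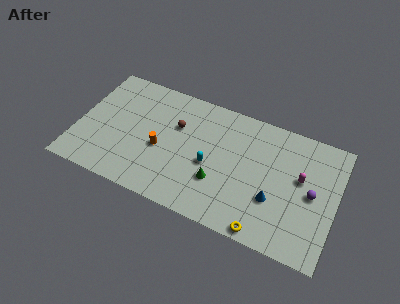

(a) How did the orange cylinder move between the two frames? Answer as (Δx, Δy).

(-1.3, -2.1)

The orange cylinder started near (7.4, 6.3) and ended near (6.1, 4.2).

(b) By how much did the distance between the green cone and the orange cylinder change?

+2.6

They were about 1.8 units apart before and 4.4 after — 2.6 units further apart.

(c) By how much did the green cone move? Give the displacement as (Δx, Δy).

(1.9, -1.7)

The green cone was at about (8.5, 4.9) and moved to about (10.4, 3.2).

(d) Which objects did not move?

the blue cone and the purple sphere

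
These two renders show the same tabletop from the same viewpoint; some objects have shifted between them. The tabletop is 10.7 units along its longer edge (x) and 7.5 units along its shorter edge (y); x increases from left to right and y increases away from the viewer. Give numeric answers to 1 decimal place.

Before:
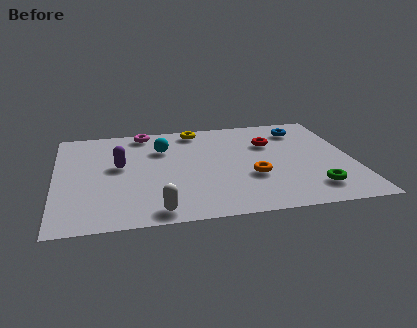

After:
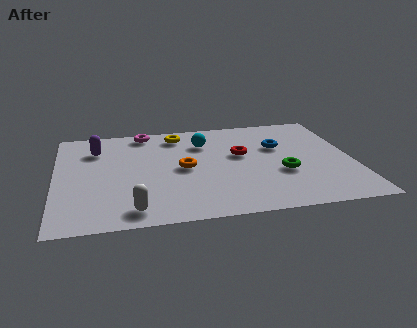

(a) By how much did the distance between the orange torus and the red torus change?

-0.3

They were about 2.5 units apart before and 2.2 after — 0.3 units closer together.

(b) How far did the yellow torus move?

0.8

The yellow torus moved from about (5.2, 6.6) to (4.5, 6.3), a distance of √(0.7² + 0.3²) ≈ 0.8.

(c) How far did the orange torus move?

2.6

From (7.0, 2.7) to (4.6, 3.7), the orange torus covered √(2.4² + 1.0²) ≈ 2.6 units.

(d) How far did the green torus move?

1.6

From (9.1, 1.5) to (8.1, 2.8), the green torus covered √(1.0² + 1.3²) ≈ 1.6 units.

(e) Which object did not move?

the magenta torus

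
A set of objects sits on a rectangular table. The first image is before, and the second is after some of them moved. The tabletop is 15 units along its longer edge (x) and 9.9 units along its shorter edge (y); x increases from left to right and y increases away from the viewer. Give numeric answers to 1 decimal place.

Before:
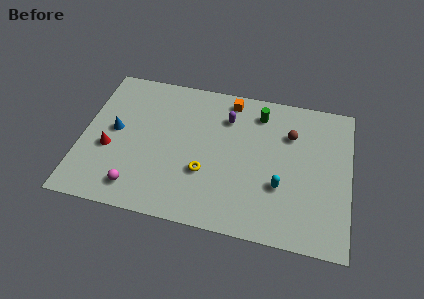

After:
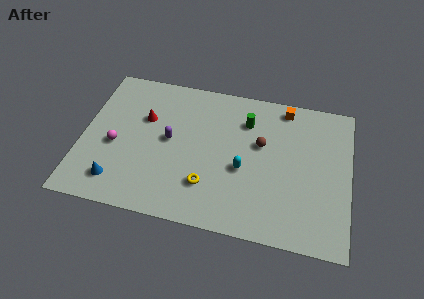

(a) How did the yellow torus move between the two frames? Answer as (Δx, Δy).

(0.2, -0.8)

The yellow torus started near (7.0, 3.4) and ended near (7.2, 2.6).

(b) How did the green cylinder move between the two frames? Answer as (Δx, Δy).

(-0.7, -0.7)

The green cylinder was at about (9.8, 8.1) and moved to about (9.1, 7.4).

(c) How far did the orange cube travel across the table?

3.1

The orange cube was near (8.1, 8.7) before and (11.2, 8.8) after, so it travelled √(3.1² + 0.1²) ≈ 3.1 units.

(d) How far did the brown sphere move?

1.9

The brown sphere was near (11.6, 7.0) before and (10.0, 6.0) after, so it travelled √(1.6² + 1.0²) ≈ 1.9 units.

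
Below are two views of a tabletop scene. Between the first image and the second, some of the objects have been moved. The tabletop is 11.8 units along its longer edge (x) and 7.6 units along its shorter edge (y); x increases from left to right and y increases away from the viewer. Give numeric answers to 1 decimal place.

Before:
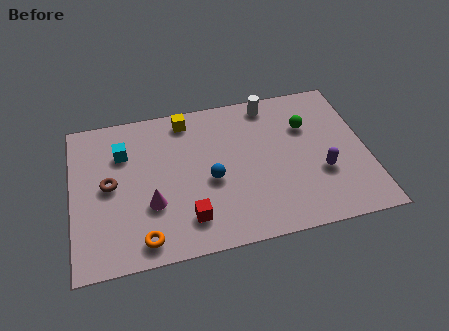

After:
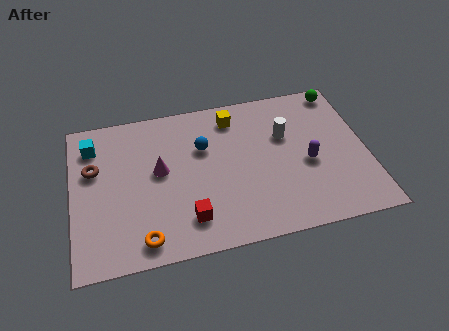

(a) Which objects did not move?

the red cube and the orange torus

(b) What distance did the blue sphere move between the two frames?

1.7

The blue sphere moved from about (5.5, 3.3) to (5.3, 5.0), a distance of √(0.2² + 1.7²) ≈ 1.7.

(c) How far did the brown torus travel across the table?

1.1

From (1.5, 3.9) to (0.9, 4.8), the brown torus covered √(0.6² + 0.9²) ≈ 1.1 units.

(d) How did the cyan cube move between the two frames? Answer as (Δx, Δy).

(-1.2, 0.6)

From the two frames, the cyan cube sits at roughly (2.1, 5.4) before and (0.9, 6.0) after.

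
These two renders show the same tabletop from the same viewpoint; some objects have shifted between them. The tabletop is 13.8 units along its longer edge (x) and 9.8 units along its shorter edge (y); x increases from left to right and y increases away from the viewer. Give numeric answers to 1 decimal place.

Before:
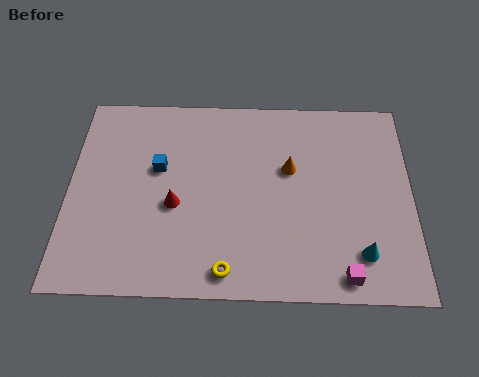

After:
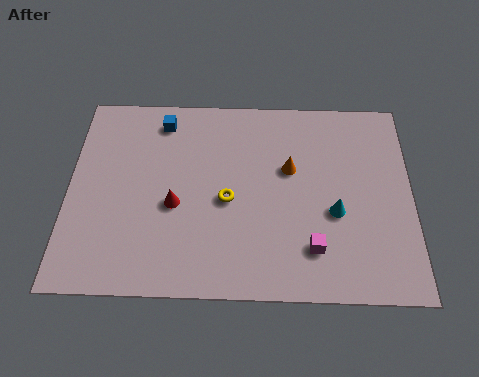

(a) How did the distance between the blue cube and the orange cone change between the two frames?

+0.4

The distance was about 5.3 in the first image and 5.7 in the second, so they moved 0.4 units further apart.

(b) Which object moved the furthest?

the yellow torus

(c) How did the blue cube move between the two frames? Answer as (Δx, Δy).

(0.1, 2.4)

The blue cube started near (3.6, 5.9) and ended near (3.7, 8.3).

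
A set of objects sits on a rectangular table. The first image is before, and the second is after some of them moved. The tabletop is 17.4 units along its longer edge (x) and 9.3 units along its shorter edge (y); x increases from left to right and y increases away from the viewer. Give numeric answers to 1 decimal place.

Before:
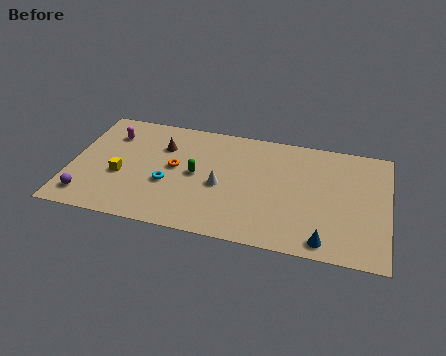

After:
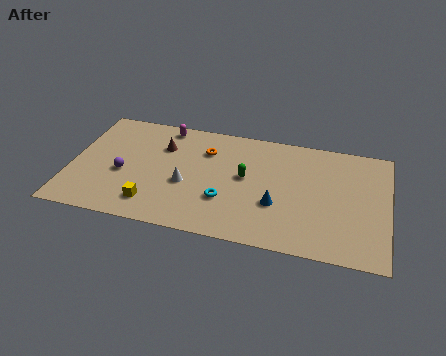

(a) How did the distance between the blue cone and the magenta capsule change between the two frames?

-5.3

The distance was about 13.5 in the first image and 8.2 in the second, so they moved 5.3 units closer together.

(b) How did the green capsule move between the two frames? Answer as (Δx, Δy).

(2.7, 0.4)

The green capsule was at about (6.9, 4.7) and moved to about (9.6, 5.1).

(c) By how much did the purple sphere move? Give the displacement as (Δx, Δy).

(1.8, 2.3)

The purple sphere started near (1.1, 1.6) and ended near (2.9, 3.9).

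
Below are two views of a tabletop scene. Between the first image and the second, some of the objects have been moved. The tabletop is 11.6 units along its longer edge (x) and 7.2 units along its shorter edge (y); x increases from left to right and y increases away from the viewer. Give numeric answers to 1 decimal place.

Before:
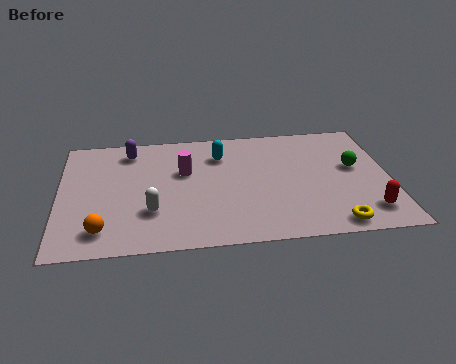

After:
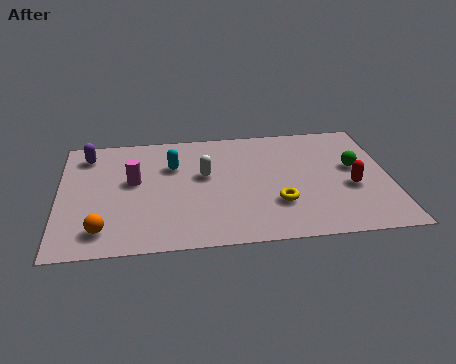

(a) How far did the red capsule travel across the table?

1.6

The red capsule was near (10.7, 1.4) before and (10.2, 2.9) after, so it travelled √(0.5² + 1.5²) ≈ 1.6 units.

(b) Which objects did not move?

the orange sphere and the green sphere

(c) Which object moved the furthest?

the white capsule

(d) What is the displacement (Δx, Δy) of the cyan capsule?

(-1.7, -0.5)

The cyan capsule was at about (5.7, 5.4) and moved to about (4.0, 4.9).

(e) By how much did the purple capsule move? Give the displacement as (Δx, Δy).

(-1.5, -0.1)

The purple capsule started near (2.5, 6.0) and ended near (1.0, 5.9).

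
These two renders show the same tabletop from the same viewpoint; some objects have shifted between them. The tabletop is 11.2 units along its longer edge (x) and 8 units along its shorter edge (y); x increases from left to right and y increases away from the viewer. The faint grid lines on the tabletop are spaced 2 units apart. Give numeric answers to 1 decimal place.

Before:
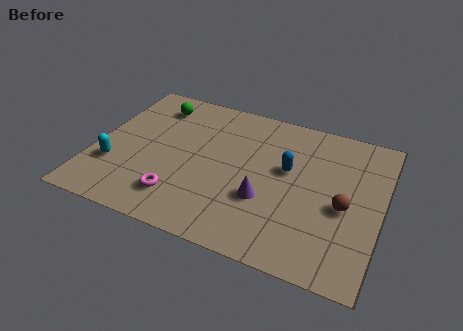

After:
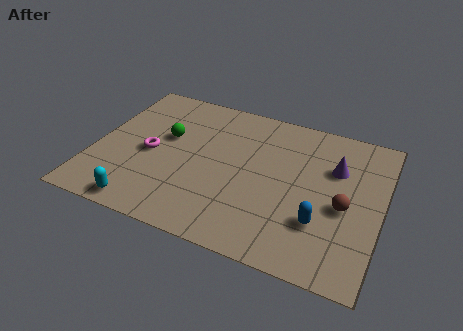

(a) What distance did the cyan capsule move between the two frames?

2.2

The cyan capsule was near (0.9, 2.5) before and (2.3, 0.8) after, so it travelled √(1.4² + 1.7²) ≈ 2.2 units.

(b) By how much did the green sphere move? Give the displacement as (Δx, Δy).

(0.7, -1.7)

From the two frames, the green sphere sits at roughly (2.0, 6.5) before and (2.7, 4.8) after.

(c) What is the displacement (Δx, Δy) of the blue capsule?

(1.5, -2.3)

The blue capsule was at about (7.5, 4.7) and moved to about (9.0, 2.4).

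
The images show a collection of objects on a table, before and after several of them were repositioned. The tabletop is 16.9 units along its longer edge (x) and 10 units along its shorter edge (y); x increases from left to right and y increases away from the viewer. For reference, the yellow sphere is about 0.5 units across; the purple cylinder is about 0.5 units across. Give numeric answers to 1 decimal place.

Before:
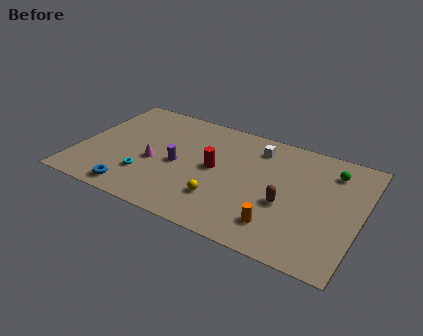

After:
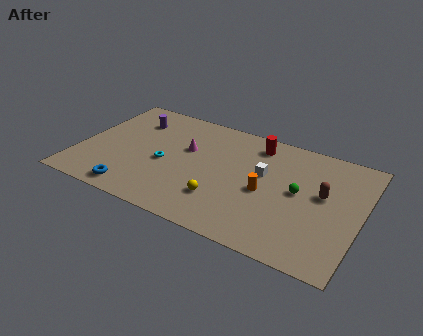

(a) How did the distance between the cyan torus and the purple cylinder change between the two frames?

+1.5

The distance was about 2.5 in the first image and 4.0 in the second, so they moved 1.5 units further apart.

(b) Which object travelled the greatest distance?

the purple cylinder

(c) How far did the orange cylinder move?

2.6

The orange cylinder was near (12.4, 2.1) before and (11.3, 4.5) after, so it travelled √(1.1² + 2.4²) ≈ 2.6 units.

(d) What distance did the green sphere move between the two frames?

3.1

From (14.9, 7.9) to (13.2, 5.3), the green sphere covered √(1.7² + 2.6²) ≈ 3.1 units.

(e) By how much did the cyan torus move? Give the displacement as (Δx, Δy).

(0.9, 1.6)

The cyan torus started near (4.3, 2.8) and ended near (5.2, 4.4).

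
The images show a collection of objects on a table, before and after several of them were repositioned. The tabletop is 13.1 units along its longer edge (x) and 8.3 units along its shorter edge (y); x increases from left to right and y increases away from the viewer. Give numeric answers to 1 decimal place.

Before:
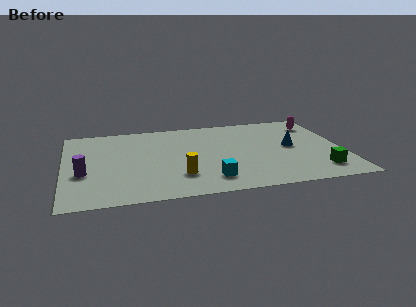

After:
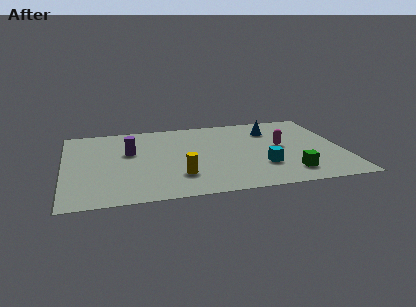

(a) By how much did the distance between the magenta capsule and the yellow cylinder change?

-2.7

Before: roughly 8.1 units apart; after: 5.4. That's 2.7 units closer together.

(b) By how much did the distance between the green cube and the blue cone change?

+1.8

The distance was about 2.9 in the first image and 4.7 in the second, so they moved 1.8 units further apart.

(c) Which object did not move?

the yellow cylinder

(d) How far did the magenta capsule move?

2.9

From (12.1, 6.6) to (10.2, 4.4), the magenta capsule covered √(1.9² + 2.2²) ≈ 2.9 units.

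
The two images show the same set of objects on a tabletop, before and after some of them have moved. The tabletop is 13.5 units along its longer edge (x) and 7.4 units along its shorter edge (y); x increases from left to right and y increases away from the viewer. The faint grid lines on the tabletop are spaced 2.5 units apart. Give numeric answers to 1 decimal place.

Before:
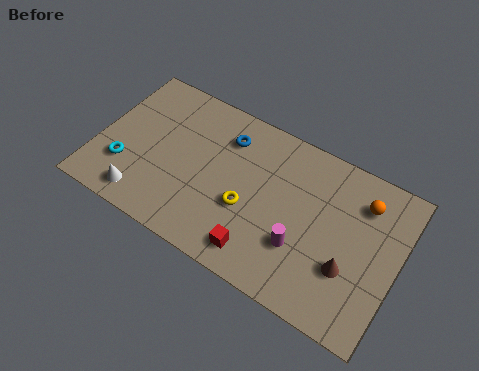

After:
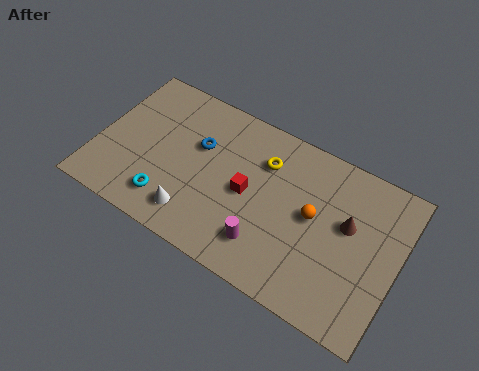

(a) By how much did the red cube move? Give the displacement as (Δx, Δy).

(-0.9, 2.4)

The red cube started near (7.7, 1.2) and ended near (6.8, 3.6).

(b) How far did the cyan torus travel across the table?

2.2

From (1.4, 2.2) to (3.5, 1.5), the cyan torus covered √(2.1² + 0.7²) ≈ 2.2 units.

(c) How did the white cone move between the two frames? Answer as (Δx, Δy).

(2.3, 0.3)

The white cone was at about (2.4, 1.1) and moved to about (4.7, 1.4).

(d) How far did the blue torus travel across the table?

1.5

The blue torus moved from about (5.5, 5.7) to (4.4, 4.7), a distance of √(1.1² + 1.0²) ≈ 1.5.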